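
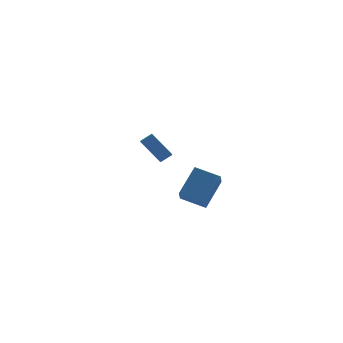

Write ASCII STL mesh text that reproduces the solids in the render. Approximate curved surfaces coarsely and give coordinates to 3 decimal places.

solid 
facet normal -0.695 0.659 0.288
outer loop
vertex -1.439 -3.823 0.228
vertex -0.09 -3.022 1.654
vertex -0.837 -2.651 -0.999
endloop
endfacet
facet normal -0.636 -0.377 -0.673
outer loop
vertex 0.31 -3.738 -1.474
vertex -1.439 -3.823 0.228
vertex -0.837 -2.651 -0.999
endloop
endfacet
facet normal -0.696 0.658 0.288
outer loop
vertex -0.837 -2.651 -0.999
vertex -0.09 -3.022 1.654
vertex 0.511 -1.85 0.427
endloop
endfacet
facet normal 0.334 0.651 -0.682
outer loop
vertex 0.511 -1.85 0.427
vertex 0.31 -3.738 -1.474
vertex -0.837 -2.651 -0.999
endloop
endfacet
facet normal -0.334 -0.651 0.682
outer loop
vertex -1.439 -3.823 0.228
vertex 1.057 -4.109 1.179
vertex -0.09 -3.022 1.654
endloop
endfacet
facet normal -0.636 -0.378 -0.673
outer loop
vertex -0.291 -4.91 -0.247
vertex -1.439 -3.823 0.228
vertex 0.31 -3.738 -1.474
endloop
endfacet
facet normal -0.334 -0.651 0.682
outer loop
vertex -0.291 -4.91 -0.247
vertex 1.057 -4.109 1.179
vertex -1.439 -3.823 0.228
endloop
endfacet
facet normal 0.636 0.378 0.673
outer loop
vertex -0.09 -3.022 1.654
vertex 1.057 -4.109 1.179
vertex 0.511 -1.85 0.427
endloop
endfacet
facet normal 0.334 0.651 -0.682
outer loop
vertex 1.659 -2.937 -0.048
vertex 0.31 -3.738 -1.474
vertex 0.511 -1.85 0.427
endloop
endfacet
facet normal 0.636 0.378 0.673
outer loop
vertex 0.511 -1.85 0.427
vertex 1.057 -4.109 1.179
vertex 1.659 -2.937 -0.048
endloop
endfacet
facet normal 0.695 -0.658 -0.288
outer loop
vertex 1.659 -2.937 -0.048
vertex -0.291 -4.91 -0.247
vertex 0.31 -3.738 -1.474
endloop
endfacet
facet normal 0.696 -0.658 -0.288
outer loop
vertex 1.057 -4.109 1.179
vertex -0.291 -4.91 -0.247
vertex 1.659 -2.937 -0.048
endloop
endfacet
facet normal -0.841 0.043 -0.540
outer loop
vertex 0.151 2.459 -0.931
vertex -0.681 3.586 0.455
vertex 0.744 3.893 -1.74
endloop
endfacet
facet normal 0.422 -0.572 -0.704
outer loop
vertex 1.501 3.854 -1.255
vertex 0.151 2.459 -0.931
vertex 0.744 3.893 -1.74
endloop
endfacet
facet normal -0.841 0.043 -0.540
outer loop
vertex 0.744 3.893 -1.74
vertex -0.681 3.586 0.455
vertex -0.088 5.019 -0.355
endloop
endfacet
facet normal 0.339 0.819 -0.463
outer loop
vertex -0.088 5.019 -0.355
vertex 1.501 3.854 -1.255
vertex 0.744 3.893 -1.74
endloop
endfacet
facet normal -0.339 -0.819 0.463
outer loop
vertex 0.151 2.459 -0.931
vertex 0.076 3.547 0.94
vertex -0.681 3.586 0.455
endloop
endfacet
facet normal 0.423 -0.572 -0.703
outer loop
vertex 0.908 2.421 -0.445
vertex 0.151 2.459 -0.931
vertex 1.501 3.854 -1.255
endloop
endfacet
facet normal -0.338 -0.819 0.463
outer loop
vertex 0.908 2.421 -0.445
vertex 0.076 3.547 0.94
vertex 0.151 2.459 -0.931
endloop
endfacet
facet normal -0.421 0.572 0.704
outer loop
vertex -0.681 3.586 0.455
vertex 0.076 3.547 0.94
vertex -0.088 5.019 -0.355
endloop
endfacet
facet normal 0.338 0.819 -0.463
outer loop
vertex 0.669 4.981 0.131
vertex 1.501 3.854 -1.255
vertex -0.088 5.019 -0.355
endloop
endfacet
facet normal -0.423 0.572 0.703
outer loop
vertex -0.088 5.019 -0.355
vertex 0.076 3.547 0.94
vertex 0.669 4.981 0.131
endloop
endfacet
facet normal 0.841 -0.043 0.540
outer loop
vertex 0.669 4.981 0.131
vertex 0.908 2.421 -0.445
vertex 1.501 3.854 -1.255
endloop
endfacet
facet normal 0.841 -0.043 0.540
outer loop
vertex 0.076 3.547 0.94
vertex 0.908 2.421 -0.445
vertex 0.669 4.981 0.131
endloop
endfacet

endsolid


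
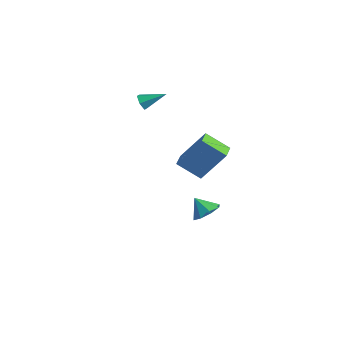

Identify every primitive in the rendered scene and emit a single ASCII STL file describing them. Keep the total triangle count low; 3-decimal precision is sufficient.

solid 
facet normal 0.570 0.252 -0.782
outer loop
vertex 1.444 2.082 -3.093
vertex 0.745 2.354 -3.515
vertex 1.314 2.718 -2.983
endloop
endfacet
facet normal 0.327 -0.096 0.940
outer loop
vertex 1.444 2.082 -3.093
vertex 1.314 2.718 -2.983
vertex 0.095 2.066 -2.625
endloop
endfacet
facet normal 0.570 0.253 -0.782
outer loop
vertex 1.314 2.718 -2.983
vertex 0.745 2.354 -3.515
vertex 0.851 3.14 -3.184
endloop
endfacet
facet normal 0.022 0.449 0.893
outer loop
vertex 1.314 2.718 -2.983
vertex 0.851 3.14 -3.184
vertex 0.095 2.066 -2.625
endloop
endfacet
facet normal 0.571 0.252 -0.781
outer loop
vertex 0.851 3.14 -3.184
vertex 0.745 2.354 -3.515
vertex 0.326 3.102 -3.58
endloop
endfacet
facet normal -0.488 0.648 0.585
outer loop
vertex 0.851 3.14 -3.184
vertex 0.326 3.102 -3.58
vertex 0.095 2.066 -2.625
endloop
endfacet
facet normal 0.572 0.252 -0.781
outer loop
vertex 0.326 3.102 -3.58
vertex 0.745 2.354 -3.515
vertex 0.047 2.626 -3.938
endloop
endfacet
facet normal -0.903 0.382 0.196
outer loop
vertex 0.326 3.102 -3.58
vertex 0.047 2.626 -3.938
vertex 0.095 2.066 -2.625
endloop
endfacet
facet normal 0.571 0.252 -0.781
outer loop
vertex 0.047 2.626 -3.938
vertex 0.745 2.354 -3.515
vertex 0.177 1.99 -4.048
endloop
endfacet
facet normal -0.980 -0.192 -0.046
outer loop
vertex 0.047 2.626 -3.938
vertex 0.177 1.99 -4.048
vertex 0.095 2.066 -2.625
endloop
endfacet
facet normal 0.571 0.253 -0.781
outer loop
vertex 0.177 1.99 -4.048
vertex 0.745 2.354 -3.515
vertex 0.639 1.567 -3.847
endloop
endfacet
facet normal -0.675 -0.737 0.000
outer loop
vertex 0.177 1.99 -4.048
vertex 0.639 1.567 -3.847
vertex 0.095 2.066 -2.625
endloop
endfacet
facet normal 0.571 0.253 -0.781
outer loop
vertex 0.639 1.567 -3.847
vertex 0.745 2.354 -3.515
vertex 1.164 1.606 -3.451
endloop
endfacet
facet normal -0.164 -0.937 0.310
outer loop
vertex 0.639 1.567 -3.847
vertex 1.164 1.606 -3.451
vertex 0.095 2.066 -2.625
endloop
endfacet
facet normal 0.570 0.253 -0.782
outer loop
vertex 1.164 1.606 -3.451
vertex 0.745 2.354 -3.515
vertex 1.444 2.082 -3.093
endloop
endfacet
facet normal 0.250 -0.672 0.697
outer loop
vertex 1.164 1.606 -3.451
vertex 1.444 2.082 -3.093
vertex 0.095 2.066 -2.625
endloop
endfacet
facet normal -0.584 -0.678 -0.445
outer loop
vertex -3.798 1.866 2.356
vertex -4.241 2.042 2.669
vertex -4.135 2.283 2.163
endloop
endfacet
facet normal 0.715 0.282 -0.639
outer loop
vertex -3.798 1.866 2.356
vertex -4.135 2.283 2.163
vertex -3.399 3.018 3.311
endloop
endfacet
facet normal -0.586 -0.677 -0.445
outer loop
vertex -4.135 2.283 2.163
vertex -4.241 2.042 2.669
vertex -4.577 2.46 2.476
endloop
endfacet
facet normal -0.031 0.851 -0.525
outer loop
vertex -4.135 2.283 2.163
vertex -4.577 2.46 2.476
vertex -3.399 3.018 3.311
endloop
endfacet
facet normal -0.585 -0.677 -0.447
outer loop
vertex -4.577 2.46 2.476
vertex -4.241 2.042 2.669
vertex -4.684 2.219 2.981
endloop
endfacet
facet normal -0.557 0.789 0.259
outer loop
vertex -4.577 2.46 2.476
vertex -4.684 2.219 2.981
vertex -3.399 3.018 3.311
endloop
endfacet
facet normal -0.585 -0.677 -0.446
outer loop
vertex -4.684 2.219 2.981
vertex -4.241 2.042 2.669
vertex -4.347 1.801 3.174
endloop
endfacet
facet normal -0.336 0.158 0.928
outer loop
vertex -4.684 2.219 2.981
vertex -4.347 1.801 3.174
vertex -3.399 3.018 3.311
endloop
endfacet
facet normal -0.584 -0.678 -0.446
outer loop
vertex -4.347 1.801 3.174
vertex -4.241 2.042 2.669
vertex -3.904 1.625 2.862
endloop
endfacet
facet normal 0.410 -0.411 0.814
outer loop
vertex -4.347 1.801 3.174
vertex -3.904 1.625 2.862
vertex -3.399 3.018 3.311
endloop
endfacet
facet normal -0.584 -0.678 -0.445
outer loop
vertex -3.904 1.625 2.862
vertex -4.241 2.042 2.669
vertex -3.798 1.866 2.356
endloop
endfacet
facet normal 0.937 -0.349 0.030
outer loop
vertex -3.904 1.625 2.862
vertex -3.798 1.866 2.356
vertex -3.399 3.018 3.311
endloop
endfacet
facet normal -0.645 -0.500 0.578
outer loop
vertex 2.939 0.153 3.735
vertex 2.307 0.927 3.699
vertex 2.006 -0.691 1.966
endloop
endfacet
facet normal 0.632 -0.774 0.036
outer loop
vertex 2.993 0.073 1.081
vertex 2.939 0.153 3.735
vertex 2.006 -0.691 1.966
endloop
endfacet
facet normal -0.644 -0.500 0.579
outer loop
vertex 2.006 -0.691 1.966
vertex 2.307 0.927 3.699
vertex 1.374 0.083 1.931
endloop
endfacet
facet normal -0.430 -0.388 -0.815
outer loop
vertex 1.374 0.083 1.931
vertex 2.993 0.073 1.081
vertex 2.006 -0.691 1.966
endloop
endfacet
facet normal 0.430 0.389 0.815
outer loop
vertex 2.939 0.153 3.735
vertex 3.294 1.691 2.814
vertex 2.307 0.927 3.699
endloop
endfacet
facet normal 0.632 -0.774 0.036
outer loop
vertex 3.926 0.917 2.849
vertex 2.939 0.153 3.735
vertex 2.993 0.073 1.081
endloop
endfacet
facet normal 0.431 0.388 0.815
outer loop
vertex 3.926 0.917 2.849
vertex 3.294 1.691 2.814
vertex 2.939 0.153 3.735
endloop
endfacet
facet normal -0.632 0.774 -0.036
outer loop
vertex 2.307 0.927 3.699
vertex 3.294 1.691 2.814
vertex 1.374 0.083 1.931
endloop
endfacet
facet normal -0.430 -0.389 -0.815
outer loop
vertex 2.361 0.847 1.045
vertex 2.993 0.073 1.081
vertex 1.374 0.083 1.931
endloop
endfacet
facet normal -0.632 0.774 -0.036
outer loop
vertex 1.374 0.083 1.931
vertex 3.294 1.691 2.814
vertex 2.361 0.847 1.045
endloop
endfacet
facet normal 0.645 0.500 -0.579
outer loop
vertex 2.361 0.847 1.045
vertex 3.926 0.917 2.849
vertex 2.993 0.073 1.081
endloop
endfacet
facet normal 0.644 0.500 -0.578
outer loop
vertex 3.294 1.691 2.814
vertex 3.926 0.917 2.849
vertex 2.361 0.847 1.045
endloop
endfacet

endsolid


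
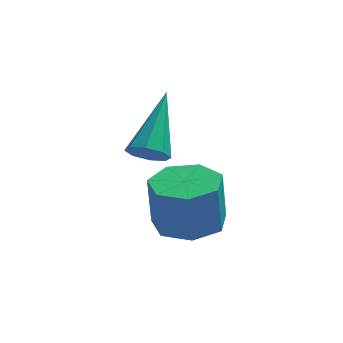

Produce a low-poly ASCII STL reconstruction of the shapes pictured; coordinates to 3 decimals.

solid 
facet normal 0.065 -0.005 -0.998
outer loop
vertex 4.007 3.426 -3.55
vertex 3.013 3.126 -3.613
vertex 3.398 4.092 -3.593
endloop
endfacet
facet normal 0.736 0.676 0.045
outer loop
vertex 4.007 3.426 -3.55
vertex 3.398 4.092 -3.593
vertex 3.9 3.435 -1.923
endloop
endfacet
facet normal 0.736 0.676 0.045
outer loop
vertex 3.9 3.435 -1.923
vertex 3.398 4.092 -3.593
vertex 3.292 4.1 -1.967
endloop
endfacet
facet normal -0.066 0.006 0.998
outer loop
vertex 3.9 3.435 -1.923
vertex 3.292 4.1 -1.967
vertex 2.907 3.134 -1.987
endloop
endfacet
facet normal 0.066 -0.006 -0.998
outer loop
vertex 3.398 4.092 -3.593
vertex 3.013 3.126 -3.613
vertex 2.5 4.029 -3.652
endloop
endfacet
facet normal -0.069 0.998 -0.009
outer loop
vertex 3.398 4.092 -3.593
vertex 2.5 4.029 -3.652
vertex 3.292 4.1 -1.967
endloop
endfacet
facet normal -0.068 0.998 -0.010
outer loop
vertex 3.292 4.1 -1.967
vertex 2.5 4.029 -3.652
vertex 2.393 4.038 -2.025
endloop
endfacet
facet normal -0.065 0.005 0.998
outer loop
vertex 3.292 4.1 -1.967
vertex 2.393 4.038 -2.025
vertex 2.907 3.134 -1.987
endloop
endfacet
facet normal 0.065 -0.006 -0.998
outer loop
vertex 2.5 4.029 -3.652
vertex 3.013 3.126 -3.613
vertex 1.988 3.287 -3.681
endloop
endfacet
facet normal -0.821 0.569 -0.057
outer loop
vertex 2.5 4.029 -3.652
vertex 1.988 3.287 -3.681
vertex 2.393 4.038 -2.025
endloop
endfacet
facet normal -0.822 0.567 -0.056
outer loop
vertex 2.393 4.038 -2.025
vertex 1.988 3.287 -3.681
vertex 1.882 3.295 -2.055
endloop
endfacet
facet normal -0.065 0.005 0.998
outer loop
vertex 2.393 4.038 -2.025
vertex 1.882 3.295 -2.055
vertex 2.907 3.134 -1.987
endloop
endfacet
facet normal 0.065 -0.005 -0.998
outer loop
vertex 1.988 3.287 -3.681
vertex 3.013 3.126 -3.613
vertex 2.248 2.423 -3.66
endloop
endfacet
facet normal -0.955 -0.289 -0.061
outer loop
vertex 1.988 3.287 -3.681
vertex 2.248 2.423 -3.66
vertex 1.882 3.295 -2.055
endloop
endfacet
facet normal -0.955 -0.289 -0.061
outer loop
vertex 1.882 3.295 -2.055
vertex 2.248 2.423 -3.66
vertex 2.142 2.431 -2.033
endloop
endfacet
facet normal -0.065 0.006 0.998
outer loop
vertex 1.882 3.295 -2.055
vertex 2.142 2.431 -2.033
vertex 2.907 3.134 -1.987
endloop
endfacet
facet normal 0.066 -0.005 -0.998
outer loop
vertex 2.248 2.423 -3.66
vertex 3.013 3.126 -3.613
vertex 3.084 2.088 -3.603
endloop
endfacet
facet normal -0.371 -0.929 -0.020
outer loop
vertex 2.248 2.423 -3.66
vertex 3.084 2.088 -3.603
vertex 2.142 2.431 -2.033
endloop
endfacet
facet normal -0.370 -0.929 -0.019
outer loop
vertex 2.142 2.431 -2.033
vertex 3.084 2.088 -3.603
vertex 2.978 2.097 -1.977
endloop
endfacet
facet normal -0.065 0.005 0.998
outer loop
vertex 2.142 2.431 -2.033
vertex 2.978 2.097 -1.977
vertex 2.907 3.134 -1.987
endloop
endfacet
facet normal 0.065 -0.005 -0.998
outer loop
vertex 3.084 2.088 -3.603
vertex 3.013 3.126 -3.613
vertex 3.867 2.535 -3.554
endloop
endfacet
facet normal 0.494 -0.869 0.037
outer loop
vertex 3.084 2.088 -3.603
vertex 3.867 2.535 -3.554
vertex 2.978 2.097 -1.977
endloop
endfacet
facet normal 0.494 -0.869 0.037
outer loop
vertex 2.978 2.097 -1.977
vertex 3.867 2.535 -3.554
vertex 3.761 2.544 -1.928
endloop
endfacet
facet normal -0.065 0.005 0.998
outer loop
vertex 2.978 2.097 -1.977
vertex 3.761 2.544 -1.928
vertex 2.907 3.134 -1.987
endloop
endfacet
facet normal 0.065 -0.006 -0.998
outer loop
vertex 3.867 2.535 -3.554
vertex 3.013 3.126 -3.613
vertex 4.007 3.426 -3.55
endloop
endfacet
facet normal 0.986 -0.155 0.065
outer loop
vertex 3.867 2.535 -3.554
vertex 4.007 3.426 -3.55
vertex 3.761 2.544 -1.928
endloop
endfacet
facet normal 0.986 -0.154 0.066
outer loop
vertex 3.761 2.544 -1.928
vertex 4.007 3.426 -3.55
vertex 3.9 3.435 -1.923
endloop
endfacet
facet normal -0.066 0.005 0.998
outer loop
vertex 3.761 2.544 -1.928
vertex 3.9 3.435 -1.923
vertex 2.907 3.134 -1.987
endloop
endfacet
facet normal -0.220 -0.760 -0.612
outer loop
vertex 2.53 2.507 -0.623
vertex 1.918 2.645 -0.574
vertex 2.384 2.82 -0.959
endloop
endfacet
facet normal 0.953 0.225 -0.204
outer loop
vertex 2.53 2.507 -0.623
vertex 2.384 2.82 -0.959
vertex 2.402 4.315 0.774
endloop
endfacet
facet normal -0.221 -0.759 -0.613
outer loop
vertex 2.384 2.82 -0.959
vertex 1.918 2.645 -0.574
vertex 1.965 3.031 -1.069
endloop
endfacet
facet normal 0.483 0.660 -0.575
outer loop
vertex 2.384 2.82 -0.959
vertex 1.965 3.031 -1.069
vertex 2.402 4.315 0.774
endloop
endfacet
facet normal -0.220 -0.759 -0.613
outer loop
vertex 1.965 3.031 -1.069
vertex 1.918 2.645 -0.574
vertex 1.518 3.016 -0.89
endloop
endfacet
facet normal -0.235 0.823 -0.518
outer loop
vertex 1.965 3.031 -1.069
vertex 1.518 3.016 -0.89
vertex 2.402 4.315 0.774
endloop
endfacet
facet normal -0.220 -0.759 -0.613
outer loop
vertex 1.518 3.016 -0.89
vertex 1.918 2.645 -0.574
vertex 1.305 2.783 -0.525
endloop
endfacet
facet normal -0.785 0.616 -0.064
outer loop
vertex 1.518 3.016 -0.89
vertex 1.305 2.783 -0.525
vertex 2.402 4.315 0.774
endloop
endfacet
facet normal -0.220 -0.760 -0.612
outer loop
vertex 1.305 2.783 -0.525
vertex 1.918 2.645 -0.574
vertex 1.451 2.47 -0.189
endloop
endfacet
facet normal -0.840 0.163 0.517
outer loop
vertex 1.305 2.783 -0.525
vertex 1.451 2.47 -0.189
vertex 2.402 4.315 0.774
endloop
endfacet
facet normal -0.220 -0.759 -0.612
outer loop
vertex 1.451 2.47 -0.189
vertex 1.918 2.645 -0.574
vertex 1.87 2.259 -0.078
endloop
endfacet
facet normal -0.372 -0.272 0.888
outer loop
vertex 1.451 2.47 -0.189
vertex 1.87 2.259 -0.078
vertex 2.402 4.315 0.774
endloop
endfacet
facet normal -0.221 -0.759 -0.612
outer loop
vertex 1.87 2.259 -0.078
vertex 1.918 2.645 -0.574
vertex 2.317 2.274 -0.258
endloop
endfacet
facet normal 0.349 -0.434 0.830
outer loop
vertex 1.87 2.259 -0.078
vertex 2.317 2.274 -0.258
vertex 2.402 4.315 0.774
endloop
endfacet
facet normal -0.220 -0.759 -0.613
outer loop
vertex 2.317 2.274 -0.258
vertex 1.918 2.645 -0.574
vertex 2.53 2.507 -0.623
endloop
endfacet
facet normal 0.897 -0.228 0.378
outer loop
vertex 2.317 2.274 -0.258
vertex 2.53 2.507 -0.623
vertex 2.402 4.315 0.774
endloop
endfacet

endsolid


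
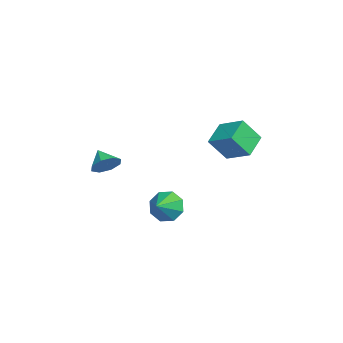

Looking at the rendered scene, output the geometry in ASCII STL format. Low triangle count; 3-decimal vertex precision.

solid 
facet normal 0.719 0.316 -0.619
outer loop
vertex -0.982 -2.32 0.751
vertex -1.426 -2.662 0.06
vertex -1.416 -1.874 0.474
endloop
endfacet
facet normal -0.161 0.403 0.901
outer loop
vertex -0.982 -2.32 0.751
vertex -1.416 -1.874 0.474
vertex -2.334 -3.058 0.84
endloop
endfacet
facet normal 0.721 0.315 -0.617
outer loop
vertex -1.416 -1.874 0.474
vertex -1.426 -2.662 0.06
vertex -1.855 -1.889 -0.046
endloop
endfacet
facet normal -0.606 0.623 0.494
outer loop
vertex -1.416 -1.874 0.474
vertex -1.855 -1.889 -0.046
vertex -2.334 -3.058 0.84
endloop
endfacet
facet normal 0.720 0.315 -0.619
outer loop
vertex -1.855 -1.889 -0.046
vertex -1.426 -2.662 0.06
vertex -2.044 -2.358 -0.504
endloop
endfacet
facet normal -0.926 0.377 -0.004
outer loop
vertex -1.855 -1.889 -0.046
vertex -2.044 -2.358 -0.504
vertex -2.334 -3.058 0.84
endloop
endfacet
facet normal 0.720 0.314 -0.619
outer loop
vertex -2.044 -2.358 -0.504
vertex -1.426 -2.662 0.06
vertex -1.871 -3.004 -0.631
endloop
endfacet
facet normal -0.934 -0.191 -0.301
outer loop
vertex -2.044 -2.358 -0.504
vertex -1.871 -3.004 -0.631
vertex -2.334 -3.058 0.84
endloop
endfacet
facet normal 0.720 0.314 -0.619
outer loop
vertex -1.871 -3.004 -0.631
vertex -1.426 -2.662 0.06
vertex -1.437 -3.45 -0.353
endloop
endfacet
facet normal -0.625 -0.748 -0.224
outer loop
vertex -1.871 -3.004 -0.631
vertex -1.437 -3.45 -0.353
vertex -2.334 -3.058 0.84
endloop
endfacet
facet normal 0.720 0.314 -0.619
outer loop
vertex -1.437 -3.45 -0.353
vertex -1.426 -2.662 0.06
vertex -0.997 -3.434 0.167
endloop
endfacet
facet normal -0.180 -0.967 0.182
outer loop
vertex -1.437 -3.45 -0.353
vertex -0.997 -3.434 0.167
vertex -2.334 -3.058 0.84
endloop
endfacet
facet normal 0.720 0.315 -0.618
outer loop
vertex -0.997 -3.434 0.167
vertex -1.426 -2.662 0.06
vertex -0.809 -2.966 0.624
endloop
endfacet
facet normal 0.140 -0.720 0.680
outer loop
vertex -0.997 -3.434 0.167
vertex -0.809 -2.966 0.624
vertex -2.334 -3.058 0.84
endloop
endfacet
facet normal 0.720 0.314 -0.618
outer loop
vertex -0.809 -2.966 0.624
vertex -1.426 -2.662 0.06
vertex -0.982 -2.32 0.751
endloop
endfacet
facet normal 0.148 -0.153 0.977
outer loop
vertex -0.809 -2.966 0.624
vertex -0.982 -2.32 0.751
vertex -2.334 -3.058 0.84
endloop
endfacet
facet normal -0.740 0.455 0.494
outer loop
vertex -0.423 3.243 3.201
vertex 0.649 4.326 3.809
vertex -0.689 4.253 1.872
endloop
endfacet
facet normal -0.654 -0.660 -0.371
outer loop
vertex 0.511 3.514 1.071
vertex -0.423 3.243 3.201
vertex -0.689 4.253 1.872
endloop
endfacet
facet normal -0.740 0.456 0.494
outer loop
vertex -0.689 4.253 1.872
vertex 0.649 4.326 3.809
vertex 0.383 5.335 2.479
endloop
endfacet
facet normal -0.157 0.597 -0.787
outer loop
vertex 0.383 5.335 2.479
vertex 0.511 3.514 1.071
vertex -0.689 4.253 1.872
endloop
endfacet
facet normal 0.157 -0.597 0.787
outer loop
vertex -0.423 3.243 3.201
vertex 1.849 3.587 3.008
vertex 0.649 4.326 3.809
endloop
endfacet
facet normal -0.653 -0.660 -0.370
outer loop
vertex 0.777 2.505 2.401
vertex -0.423 3.243 3.201
vertex 0.511 3.514 1.071
endloop
endfacet
facet normal 0.157 -0.597 0.787
outer loop
vertex 0.777 2.505 2.401
vertex 1.849 3.587 3.008
vertex -0.423 3.243 3.201
endloop
endfacet
facet normal 0.654 0.660 0.370
outer loop
vertex 0.649 4.326 3.809
vertex 1.849 3.587 3.008
vertex 0.383 5.335 2.479
endloop
endfacet
facet normal -0.157 0.597 -0.787
outer loop
vertex 1.583 4.597 1.679
vertex 0.511 3.514 1.071
vertex 0.383 5.335 2.479
endloop
endfacet
facet normal 0.653 0.660 0.371
outer loop
vertex 0.383 5.335 2.479
vertex 1.849 3.587 3.008
vertex 1.583 4.597 1.679
endloop
endfacet
facet normal 0.741 -0.456 -0.494
outer loop
vertex 1.583 4.597 1.679
vertex 0.777 2.505 2.401
vertex 0.511 3.514 1.071
endloop
endfacet
facet normal 0.740 -0.456 -0.495
outer loop
vertex 1.849 3.587 3.008
vertex 0.777 2.505 2.401
vertex 1.583 4.597 1.679
endloop
endfacet
facet normal -0.766 0.537 -0.354
outer loop
vertex 1.099 0.712 -3.096
vertex 0.491 0.371 -2.298
vertex 1.139 1.197 -2.446
endloop
endfacet
facet normal 0.987 0.095 -0.132
outer loop
vertex 1.099 0.712 -3.096
vertex 1.139 1.197 -2.446
vertex 1.349 -0.231 -1.902
endloop
endfacet
facet normal -0.766 0.537 -0.354
outer loop
vertex 1.139 1.197 -2.446
vertex 0.491 0.371 -2.298
vertex 0.799 1.197 -1.71
endloop
endfacet
facet normal 0.871 0.281 0.402
outer loop
vertex 1.139 1.197 -2.446
vertex 0.799 1.197 -1.71
vertex 1.349 -0.231 -1.902
endloop
endfacet
facet normal -0.766 0.537 -0.353
outer loop
vertex 0.799 1.197 -1.71
vertex 0.491 0.371 -2.298
vertex 0.279 0.714 -1.317
endloop
endfacet
facet normal 0.542 0.096 0.835
outer loop
vertex 0.799 1.197 -1.71
vertex 0.279 0.714 -1.317
vertex 1.349 -0.231 -1.902
endloop
endfacet
facet normal -0.766 0.537 -0.353
outer loop
vertex 0.279 0.714 -1.317
vertex 0.491 0.371 -2.298
vertex -0.117 0.029 -1.499
endloop
endfacet
facet normal 0.189 -0.353 0.916
outer loop
vertex 0.279 0.714 -1.317
vertex -0.117 0.029 -1.499
vertex 1.349 -0.231 -1.902
endloop
endfacet
facet normal -0.766 0.537 -0.353
outer loop
vertex -0.117 0.029 -1.499
vertex 0.491 0.371 -2.298
vertex -0.157 -0.455 -2.149
endloop
endfacet
facet normal 0.022 -0.803 0.596
outer loop
vertex -0.117 0.029 -1.499
vertex -0.157 -0.455 -2.149
vertex 1.349 -0.231 -1.902
endloop
endfacet
facet normal -0.766 0.537 -0.353
outer loop
vertex -0.157 -0.455 -2.149
vertex 0.491 0.371 -2.298
vertex 0.183 -0.455 -2.886
endloop
endfacet
facet normal 0.137 -0.989 0.063
outer loop
vertex -0.157 -0.455 -2.149
vertex 0.183 -0.455 -2.886
vertex 1.349 -0.231 -1.902
endloop
endfacet
facet normal -0.766 0.537 -0.354
outer loop
vertex 0.183 -0.455 -2.886
vertex 0.491 0.371 -2.298
vertex 0.703 0.028 -3.278
endloop
endfacet
facet normal 0.467 -0.803 -0.370
outer loop
vertex 0.183 -0.455 -2.886
vertex 0.703 0.028 -3.278
vertex 1.349 -0.231 -1.902
endloop
endfacet
facet normal -0.766 0.537 -0.354
outer loop
vertex 0.703 0.028 -3.278
vertex 0.491 0.371 -2.298
vertex 1.099 0.712 -3.096
endloop
endfacet
facet normal 0.819 -0.354 -0.451
outer loop
vertex 0.703 0.028 -3.278
vertex 1.099 0.712 -3.096
vertex 1.349 -0.231 -1.902
endloop
endfacet

endsolid


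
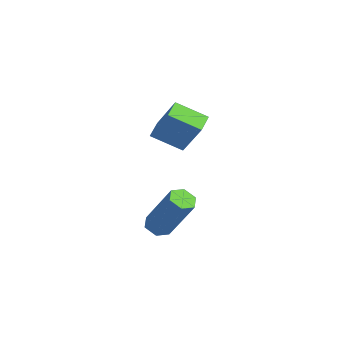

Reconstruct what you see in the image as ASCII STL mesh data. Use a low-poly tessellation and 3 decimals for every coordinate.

solid 
facet normal -0.420 -0.291 -0.860
outer loop
vertex 1.561 -2.158 0.349
vertex 1.209 -2.448 0.619
vertex 1.101 -1.943 0.501
endloop
endfacet
facet normal 0.265 0.866 -0.423
outer loop
vertex 1.561 -2.158 0.349
vertex 1.101 -1.943 0.501
vertex 2.422 -1.561 2.111
endloop
endfacet
facet normal 0.265 0.866 -0.423
outer loop
vertex 2.422 -1.561 2.111
vertex 1.101 -1.943 0.501
vertex 1.962 -1.346 2.263
endloop
endfacet
facet normal 0.420 0.291 0.860
outer loop
vertex 2.422 -1.561 2.111
vertex 1.962 -1.346 2.263
vertex 2.071 -1.852 2.381
endloop
endfacet
facet normal -0.420 -0.291 -0.860
outer loop
vertex 1.101 -1.943 0.501
vertex 1.209 -2.448 0.619
vertex 0.749 -2.233 0.771
endloop
endfacet
facet normal -0.619 0.785 0.036
outer loop
vertex 1.101 -1.943 0.501
vertex 0.749 -2.233 0.771
vertex 1.962 -1.346 2.263
endloop
endfacet
facet normal -0.620 0.784 0.038
outer loop
vertex 1.962 -1.346 2.263
vertex 0.749 -2.233 0.771
vertex 1.611 -1.637 2.533
endloop
endfacet
facet normal 0.420 0.291 0.860
outer loop
vertex 1.962 -1.346 2.263
vertex 1.611 -1.637 2.533
vertex 2.071 -1.852 2.381
endloop
endfacet
facet normal -0.420 -0.291 -0.860
outer loop
vertex 0.749 -2.233 0.771
vertex 1.209 -2.448 0.619
vertex 0.858 -2.739 0.889
endloop
endfacet
facet normal -0.884 -0.083 0.460
outer loop
vertex 0.749 -2.233 0.771
vertex 0.858 -2.739 0.889
vertex 1.611 -1.637 2.533
endloop
endfacet
facet normal -0.884 -0.082 0.460
outer loop
vertex 1.611 -1.637 2.533
vertex 0.858 -2.739 0.889
vertex 1.719 -2.142 2.651
endloop
endfacet
facet normal 0.420 0.291 0.860
outer loop
vertex 1.611 -1.637 2.533
vertex 1.719 -2.142 2.651
vertex 2.071 -1.852 2.381
endloop
endfacet
facet normal -0.420 -0.291 -0.860
outer loop
vertex 0.858 -2.739 0.889
vertex 1.209 -2.448 0.619
vertex 1.318 -2.954 0.737
endloop
endfacet
facet normal -0.265 -0.866 0.423
outer loop
vertex 0.858 -2.739 0.889
vertex 1.318 -2.954 0.737
vertex 1.719 -2.142 2.651
endloop
endfacet
facet normal -0.265 -0.866 0.423
outer loop
vertex 1.719 -2.142 2.651
vertex 1.318 -2.954 0.737
vertex 2.179 -2.357 2.499
endloop
endfacet
facet normal 0.420 0.291 0.860
outer loop
vertex 1.719 -2.142 2.651
vertex 2.179 -2.357 2.499
vertex 2.071 -1.852 2.381
endloop
endfacet
facet normal -0.420 -0.291 -0.860
outer loop
vertex 1.318 -2.954 0.737
vertex 1.209 -2.448 0.619
vertex 1.669 -2.663 0.467
endloop
endfacet
facet normal 0.620 -0.783 -0.038
outer loop
vertex 1.318 -2.954 0.737
vertex 1.669 -2.663 0.467
vertex 2.179 -2.357 2.499
endloop
endfacet
facet normal 0.618 -0.785 -0.037
outer loop
vertex 2.179 -2.357 2.499
vertex 1.669 -2.663 0.467
vertex 2.531 -2.067 2.229
endloop
endfacet
facet normal 0.420 0.291 0.860
outer loop
vertex 2.179 -2.357 2.499
vertex 2.531 -2.067 2.229
vertex 2.071 -1.852 2.381
endloop
endfacet
facet normal -0.420 -0.291 -0.860
outer loop
vertex 1.669 -2.663 0.467
vertex 1.209 -2.448 0.619
vertex 1.561 -2.158 0.349
endloop
endfacet
facet normal 0.884 0.082 -0.460
outer loop
vertex 1.669 -2.663 0.467
vertex 1.561 -2.158 0.349
vertex 2.531 -2.067 2.229
endloop
endfacet
facet normal 0.884 0.083 -0.460
outer loop
vertex 2.531 -2.067 2.229
vertex 1.561 -2.158 0.349
vertex 2.422 -1.561 2.111
endloop
endfacet
facet normal 0.420 0.291 0.860
outer loop
vertex 2.531 -2.067 2.229
vertex 2.422 -1.561 2.111
vertex 2.071 -1.852 2.381
endloop
endfacet
facet normal -0.498 -0.214 -0.840
outer loop
vertex -2.699 -1.357 2.697
vertex -3.308 -0.86 2.931
vertex -2.089 -0.316 2.07
endloop
endfacet
facet normal 0.742 -0.607 -0.286
outer loop
vertex -1.212 0.06 3.549
vertex -2.699 -1.357 2.697
vertex -2.089 -0.316 2.07
endloop
endfacet
facet normal -0.498 -0.213 -0.840
outer loop
vertex -2.089 -0.316 2.07
vertex -3.308 -0.86 2.931
vertex -2.697 0.182 2.304
endloop
endfacet
facet normal 0.449 0.765 -0.461
outer loop
vertex -2.697 0.182 2.304
vertex -1.212 0.06 3.549
vertex -2.089 -0.316 2.07
endloop
endfacet
facet normal -0.448 -0.766 0.461
outer loop
vertex -2.699 -1.357 2.697
vertex -2.431 -0.484 4.41
vertex -3.308 -0.86 2.931
endloop
endfacet
facet normal 0.742 -0.607 -0.286
outer loop
vertex -1.823 -0.982 4.176
vertex -2.699 -1.357 2.697
vertex -1.212 0.06 3.549
endloop
endfacet
facet normal -0.450 -0.765 0.460
outer loop
vertex -1.823 -0.982 4.176
vertex -2.431 -0.484 4.41
vertex -2.699 -1.357 2.697
endloop
endfacet
facet normal -0.742 0.607 0.286
outer loop
vertex -3.308 -0.86 2.931
vertex -2.431 -0.484 4.41
vertex -2.697 0.182 2.304
endloop
endfacet
facet normal 0.449 0.766 -0.460
outer loop
vertex -1.821 0.557 3.783
vertex -1.212 0.06 3.549
vertex -2.697 0.182 2.304
endloop
endfacet
facet normal -0.742 0.607 0.286
outer loop
vertex -2.697 0.182 2.304
vertex -2.431 -0.484 4.41
vertex -1.821 0.557 3.783
endloop
endfacet
facet normal 0.498 0.214 0.841
outer loop
vertex -1.821 0.557 3.783
vertex -1.823 -0.982 4.176
vertex -1.212 0.06 3.549
endloop
endfacet
facet normal 0.499 0.214 0.840
outer loop
vertex -2.431 -0.484 4.41
vertex -1.823 -0.982 4.176
vertex -1.821 0.557 3.783
endloop
endfacet

endsolid


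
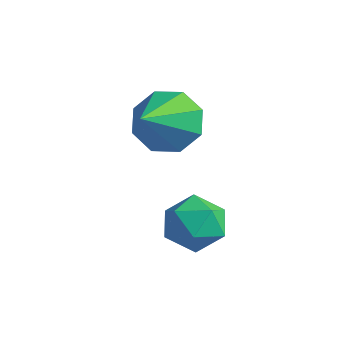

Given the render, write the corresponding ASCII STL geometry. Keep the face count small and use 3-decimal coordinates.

solid 
facet normal -0.333 0.763 -0.553
outer loop
vertex -1.958 3.899 1.657
vertex -2.705 4.107 2.394
vertex -1.697 4.426 2.227
endloop
endfacet
facet normal 0.943 -0.287 -0.167
outer loop
vertex -1.958 3.899 1.657
vertex -1.697 4.426 2.227
vertex -2.035 2.573 3.506
endloop
endfacet
facet normal -0.333 0.763 -0.553
outer loop
vertex -1.697 4.426 2.227
vertex -2.705 4.107 2.394
vertex -2.027 4.766 2.895
endloop
endfacet
facet normal 0.912 0.107 0.396
outer loop
vertex -1.697 4.426 2.227
vertex -2.027 4.766 2.895
vertex -2.035 2.573 3.506
endloop
endfacet
facet normal -0.332 0.763 -0.554
outer loop
vertex -2.027 4.766 2.895
vertex -2.705 4.107 2.394
vertex -2.754 4.721 3.269
endloop
endfacet
facet normal 0.432 0.241 0.869
outer loop
vertex -2.027 4.766 2.895
vertex -2.754 4.721 3.269
vertex -2.035 2.573 3.506
endloop
endfacet
facet normal -0.333 0.763 -0.554
outer loop
vertex -2.754 4.721 3.269
vertex -2.705 4.107 2.394
vertex -3.452 4.316 3.131
endloop
endfacet
facet normal -0.214 0.036 0.976
outer loop
vertex -2.754 4.721 3.269
vertex -3.452 4.316 3.131
vertex -2.035 2.573 3.506
endloop
endfacet
facet normal -0.333 0.763 -0.554
outer loop
vertex -3.452 4.316 3.131
vertex -2.705 4.107 2.394
vertex -3.713 3.788 2.561
endloop
endfacet
facet normal -0.649 -0.387 0.655
outer loop
vertex -3.452 4.316 3.131
vertex -3.713 3.788 2.561
vertex -2.035 2.573 3.506
endloop
endfacet
facet normal -0.333 0.763 -0.553
outer loop
vertex -3.713 3.788 2.561
vertex -2.705 4.107 2.394
vertex -3.383 3.448 1.893
endloop
endfacet
facet normal -0.618 -0.781 0.092
outer loop
vertex -3.713 3.788 2.561
vertex -3.383 3.448 1.893
vertex -2.035 2.573 3.506
endloop
endfacet
facet normal -0.334 0.764 -0.553
outer loop
vertex -3.383 3.448 1.893
vertex -2.705 4.107 2.394
vertex -2.656 3.494 1.518
endloop
endfacet
facet normal -0.138 -0.914 -0.380
outer loop
vertex -3.383 3.448 1.893
vertex -2.656 3.494 1.518
vertex -2.035 2.573 3.506
endloop
endfacet
facet normal -0.333 0.764 -0.553
outer loop
vertex -2.656 3.494 1.518
vertex -2.705 4.107 2.394
vertex -1.958 3.899 1.657
endloop
endfacet
facet normal 0.509 -0.709 -0.488
outer loop
vertex -2.656 3.494 1.518
vertex -1.958 3.899 1.657
vertex -2.035 2.573 3.506
endloop
endfacet
facet normal -0.015 -0.061 0.998
outer loop
vertex -0.59 3.139 1.059
vertex -0.324 2.221 1.007
vertex 0.339 2.909 1.059
endloop
endfacet
facet normal 0.149 0.601 0.786
outer loop
vertex -0.59 3.139 1.059
vertex 0.339 2.909 1.059
vertex 0.032 3.656 0.546
endloop
endfacet
facet normal -0.387 0.841 0.378
outer loop
vertex -0.59 3.139 1.059
vertex 0.032 3.656 0.546
vertex -0.822 3.429 0.177
endloop
endfacet
facet normal -0.882 0.327 0.340
outer loop
vertex -0.59 3.139 1.059
vertex -0.822 3.429 0.177
vertex -1.041 2.543 0.462
endloop
endfacet
facet normal -0.652 -0.230 0.722
outer loop
vertex -0.59 3.139 1.059
vertex -1.041 2.543 0.462
vertex -0.324 2.221 1.007
endloop
endfacet
facet normal 0.734 0.563 0.380
outer loop
vertex 0.032 3.656 0.546
vertex 0.339 2.909 1.059
vertex 0.681 3.057 0.178
endloop
endfacet
facet normal 0.469 -0.506 0.724
outer loop
vertex 0.339 2.909 1.059
vertex -0.324 2.221 1.007
vertex 0.462 2.171 0.463
endloop
endfacet
facet normal -0.561 -0.779 0.278
outer loop
vertex -0.324 2.221 1.007
vertex -1.041 2.543 0.462
vertex -0.392 1.944 0.094
endloop
endfacet
facet normal -0.932 0.121 -0.342
outer loop
vertex -1.041 2.543 0.462
vertex -0.822 3.429 0.177
vertex -0.699 2.691 -0.419
endloop
endfacet
facet normal -0.132 0.951 -0.279
outer loop
vertex -0.822 3.429 0.177
vertex 0.032 3.656 0.546
vertex -0.036 3.379 -0.367
endloop
endfacet
facet normal 0.882 -0.327 -0.340
outer loop
vertex 0.23 2.461 -0.419
vertex 0.681 3.057 0.178
vertex 0.462 2.171 0.463
endloop
endfacet
facet normal 0.387 -0.841 -0.378
outer loop
vertex 0.23 2.461 -0.419
vertex 0.462 2.171 0.463
vertex -0.392 1.944 0.094
endloop
endfacet
facet normal -0.149 -0.601 -0.786
outer loop
vertex 0.23 2.461 -0.419
vertex -0.392 1.944 0.094
vertex -0.699 2.691 -0.419
endloop
endfacet
facet normal 0.015 0.061 -0.998
outer loop
vertex 0.23 2.461 -0.419
vertex -0.699 2.691 -0.419
vertex -0.036 3.379 -0.367
endloop
endfacet
facet normal 0.652 0.230 -0.722
outer loop
vertex 0.23 2.461 -0.419
vertex -0.036 3.379 -0.367
vertex 0.681 3.057 0.178
endloop
endfacet
facet normal 0.932 -0.121 0.342
outer loop
vertex 0.462 2.171 0.463
vertex 0.681 3.057 0.178
vertex 0.339 2.909 1.059
endloop
endfacet
facet normal 0.132 -0.951 0.279
outer loop
vertex -0.392 1.944 0.094
vertex 0.462 2.171 0.463
vertex -0.324 2.221 1.007
endloop
endfacet
facet normal -0.734 -0.563 -0.380
outer loop
vertex -0.699 2.691 -0.419
vertex -0.392 1.944 0.094
vertex -1.041 2.543 0.462
endloop
endfacet
facet normal -0.469 0.506 -0.724
outer loop
vertex -0.036 3.379 -0.367
vertex -0.699 2.691 -0.419
vertex -0.822 3.429 0.177
endloop
endfacet
facet normal 0.561 0.779 -0.278
outer loop
vertex 0.681 3.057 0.178
vertex -0.036 3.379 -0.367
vertex 0.032 3.656 0.546
endloop
endfacet

endsolid


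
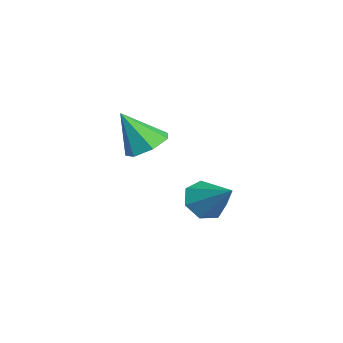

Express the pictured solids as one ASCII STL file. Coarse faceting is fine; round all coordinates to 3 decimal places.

solid 
facet normal -0.691 -0.454 -0.562
outer loop
vertex -1.12 2.212 -1.917
vertex -1.474 1.737 -1.098
vertex -1.753 2.631 -1.477
endloop
endfacet
facet normal 0.329 0.874 -0.358
outer loop
vertex -1.12 2.212 -1.917
vertex -1.753 2.631 -1.477
vertex -0.126 2.623 -0.002
endloop
endfacet
facet normal -0.691 -0.454 -0.563
outer loop
vertex -1.753 2.631 -1.477
vertex -1.474 1.737 -1.098
vertex -2.175 2.376 -0.753
endloop
endfacet
facet normal -0.196 0.955 0.222
outer loop
vertex -1.753 2.631 -1.477
vertex -2.175 2.376 -0.753
vertex -0.126 2.623 -0.002
endloop
endfacet
facet normal -0.691 -0.455 -0.562
outer loop
vertex -2.175 2.376 -0.753
vertex -1.474 1.737 -1.098
vertex -2.069 1.641 -0.289
endloop
endfacet
facet normal -0.354 0.462 0.813
outer loop
vertex -2.175 2.376 -0.753
vertex -2.069 1.641 -0.289
vertex -0.126 2.623 -0.002
endloop
endfacet
facet normal -0.691 -0.454 -0.562
outer loop
vertex -2.069 1.641 -0.289
vertex -1.474 1.737 -1.098
vertex -1.515 0.977 -0.434
endloop
endfacet
facet normal -0.026 -0.234 0.972
outer loop
vertex -2.069 1.641 -0.289
vertex -1.515 0.977 -0.434
vertex -0.126 2.623 -0.002
endloop
endfacet
facet normal -0.690 -0.455 -0.563
outer loop
vertex -1.515 0.977 -0.434
vertex -1.474 1.737 -1.098
vertex -0.929 0.887 -1.08
endloop
endfacet
facet normal 0.543 -0.610 0.577
outer loop
vertex -1.515 0.977 -0.434
vertex -0.929 0.887 -1.08
vertex -0.126 2.623 -0.002
endloop
endfacet
facet normal -0.691 -0.455 -0.562
outer loop
vertex -0.929 0.887 -1.08
vertex -1.474 1.737 -1.098
vertex -0.754 1.436 -1.74
endloop
endfacet
facet normal 0.922 -0.381 -0.073
outer loop
vertex -0.929 0.887 -1.08
vertex -0.754 1.436 -1.74
vertex -0.126 2.623 -0.002
endloop
endfacet
facet normal -0.691 -0.454 -0.562
outer loop
vertex -0.754 1.436 -1.74
vertex -1.474 1.737 -1.098
vertex -1.12 2.212 -1.917
endloop
endfacet
facet normal 0.827 0.278 -0.489
outer loop
vertex -0.754 1.436 -1.74
vertex -1.12 2.212 -1.917
vertex -0.126 2.623 -0.002
endloop
endfacet
facet normal 0.103 0.523 -0.846
outer loop
vertex 1.515 -0.569 3.038
vertex 0.559 -0.681 2.852
vertex 1.005 0.036 3.35
endloop
endfacet
facet normal 0.677 0.206 0.706
outer loop
vertex 1.515 -0.569 3.038
vertex 1.005 0.036 3.35
vertex 0.361 -1.679 4.468
endloop
endfacet
facet normal 0.105 0.522 -0.846
outer loop
vertex 1.005 0.036 3.35
vertex 0.559 -0.681 2.852
vertex 0.16 0.102 3.286
endloop
endfacet
facet normal -0.020 0.551 0.834
outer loop
vertex 1.005 0.036 3.35
vertex 0.16 0.102 3.286
vertex 0.361 -1.679 4.468
endloop
endfacet
facet normal 0.104 0.522 -0.847
outer loop
vertex 0.16 0.102 3.286
vertex 0.559 -0.681 2.852
vertex -0.385 -0.422 2.896
endloop
endfacet
facet normal -0.734 0.316 0.601
outer loop
vertex 0.16 0.102 3.286
vertex -0.385 -0.422 2.896
vertex 0.361 -1.679 4.468
endloop
endfacet
facet normal 0.104 0.523 -0.846
outer loop
vertex -0.385 -0.422 2.896
vertex 0.559 -0.681 2.852
vertex -0.219 -1.14 2.473
endloop
endfacet
facet normal -0.929 -0.322 0.183
outer loop
vertex -0.385 -0.422 2.896
vertex -0.219 -1.14 2.473
vertex 0.361 -1.679 4.468
endloop
endfacet
facet normal 0.104 0.523 -0.846
outer loop
vertex -0.219 -1.14 2.473
vertex 0.559 -0.681 2.852
vertex 0.533 -1.513 2.335
endloop
endfacet
facet normal -0.457 -0.883 -0.106
outer loop
vertex -0.219 -1.14 2.473
vertex 0.533 -1.513 2.335
vertex 0.361 -1.679 4.468
endloop
endfacet
facet normal 0.103 0.523 -0.846
outer loop
vertex 0.533 -1.513 2.335
vertex 0.559 -0.681 2.852
vertex 1.305 -1.259 2.586
endloop
endfacet
facet normal 0.326 -0.944 -0.047
outer loop
vertex 0.533 -1.513 2.335
vertex 1.305 -1.259 2.586
vertex 0.361 -1.679 4.468
endloop
endfacet
facet normal 0.103 0.523 -0.846
outer loop
vertex 1.305 -1.259 2.586
vertex 0.559 -0.681 2.852
vertex 1.515 -0.569 3.038
endloop
endfacet
facet normal 0.831 -0.459 0.314
outer loop
vertex 1.305 -1.259 2.586
vertex 1.515 -0.569 3.038
vertex 0.361 -1.679 4.468
endloop
endfacet

endsolid


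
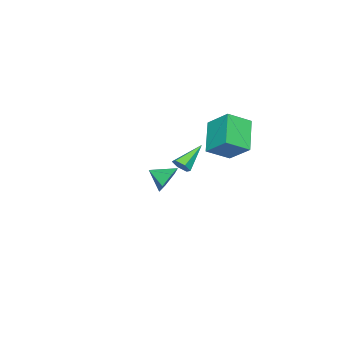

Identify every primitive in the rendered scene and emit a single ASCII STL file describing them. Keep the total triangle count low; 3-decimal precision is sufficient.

solid 
facet normal -0.174 0.880 -0.442
outer loop
vertex -2.713 -2.718 -3.987
vertex -3.226 -2.464 -3.28
vertex -2.333 -2.288 -3.281
endloop
endfacet
facet normal 0.843 -0.520 -0.137
outer loop
vertex -2.713 -2.718 -3.987
vertex -2.333 -2.288 -3.281
vertex -3.014 -3.536 -2.74
endloop
endfacet
facet normal -0.174 0.879 -0.443
outer loop
vertex -2.333 -2.288 -3.281
vertex -3.226 -2.464 -3.28
vertex -2.846 -2.033 -2.574
endloop
endfacet
facet normal 0.772 -0.154 0.616
outer loop
vertex -2.333 -2.288 -3.281
vertex -2.846 -2.033 -2.574
vertex -3.014 -3.536 -2.74
endloop
endfacet
facet normal -0.174 0.879 -0.443
outer loop
vertex -2.846 -2.033 -2.574
vertex -3.226 -2.464 -3.28
vertex -3.739 -2.209 -2.573
endloop
endfacet
facet normal 0.023 -0.112 0.993
outer loop
vertex -2.846 -2.033 -2.574
vertex -3.739 -2.209 -2.573
vertex -3.014 -3.536 -2.74
endloop
endfacet
facet normal -0.173 0.880 -0.443
outer loop
vertex -3.739 -2.209 -2.573
vertex -3.226 -2.464 -3.28
vertex -4.119 -2.639 -3.279
endloop
endfacet
facet normal -0.655 -0.435 0.618
outer loop
vertex -3.739 -2.209 -2.573
vertex -4.119 -2.639 -3.279
vertex -3.014 -3.536 -2.74
endloop
endfacet
facet normal -0.173 0.880 -0.443
outer loop
vertex -4.119 -2.639 -3.279
vertex -3.226 -2.464 -3.28
vertex -3.606 -2.894 -3.986
endloop
endfacet
facet normal -0.584 -0.800 -0.135
outer loop
vertex -4.119 -2.639 -3.279
vertex -3.606 -2.894 -3.986
vertex -3.014 -3.536 -2.74
endloop
endfacet
facet normal -0.174 0.880 -0.442
outer loop
vertex -3.606 -2.894 -3.986
vertex -3.226 -2.464 -3.28
vertex -2.713 -2.718 -3.987
endloop
endfacet
facet normal 0.165 -0.842 -0.513
outer loop
vertex -3.606 -2.894 -3.986
vertex -2.713 -2.718 -3.987
vertex -3.014 -3.536 -2.74
endloop
endfacet
facet normal 0.813 -0.199 -0.547
outer loop
vertex 3.633 2.596 2.364
vertex 3.355 2.225 2.086
vertex 3.366 2.738 1.916
endloop
endfacet
facet normal 0.076 0.963 0.260
outer loop
vertex 3.633 2.596 2.364
vertex 3.366 2.738 1.916
vertex 2.005 2.555 2.994
endloop
endfacet
facet normal 0.814 -0.198 -0.546
outer loop
vertex 3.366 2.738 1.916
vertex 3.355 2.225 2.086
vertex 3.089 2.367 1.638
endloop
endfacet
facet normal -0.484 0.727 -0.488
outer loop
vertex 3.366 2.738 1.916
vertex 3.089 2.367 1.638
vertex 2.005 2.555 2.994
endloop
endfacet
facet normal 0.814 -0.199 -0.546
outer loop
vertex 3.089 2.367 1.638
vertex 3.355 2.225 2.086
vertex 3.078 1.855 1.808
endloop
endfacet
facet normal -0.780 -0.182 -0.598
outer loop
vertex 3.089 2.367 1.638
vertex 3.078 1.855 1.808
vertex 2.005 2.555 2.994
endloop
endfacet
facet normal 0.814 -0.199 -0.546
outer loop
vertex 3.078 1.855 1.808
vertex 3.355 2.225 2.086
vertex 3.344 1.713 2.256
endloop
endfacet
facet normal -0.518 -0.855 0.036
outer loop
vertex 3.078 1.855 1.808
vertex 3.344 1.713 2.256
vertex 2.005 2.555 2.994
endloop
endfacet
facet normal 0.814 -0.199 -0.546
outer loop
vertex 3.344 1.713 2.256
vertex 3.355 2.225 2.086
vertex 3.621 2.083 2.534
endloop
endfacet
facet normal 0.042 -0.620 0.783
outer loop
vertex 3.344 1.713 2.256
vertex 3.621 2.083 2.534
vertex 2.005 2.555 2.994
endloop
endfacet
facet normal 0.813 -0.200 -0.546
outer loop
vertex 3.621 2.083 2.534
vertex 3.355 2.225 2.086
vertex 3.633 2.596 2.364
endloop
endfacet
facet normal 0.339 0.289 0.895
outer loop
vertex 3.621 2.083 2.534
vertex 3.633 2.596 2.364
vertex 2.005 2.555 2.994
endloop
endfacet
facet normal -0.717 -0.362 0.596
outer loop
vertex -3.461 0.887 2.367
vertex -4.498 1.703 1.614
vertex -3.7 -0.408 1.293
endloop
endfacet
facet normal 0.682 -0.537 0.496
outer loop
vertex -2.222 0.337 0.066
vertex -3.461 0.887 2.367
vertex -3.7 -0.408 1.293
endloop
endfacet
facet normal -0.717 -0.362 0.595
outer loop
vertex -3.7 -0.408 1.293
vertex -4.498 1.703 1.614
vertex -4.737 0.408 0.539
endloop
endfacet
facet normal -0.140 -0.762 -0.632
outer loop
vertex -4.737 0.408 0.539
vertex -2.222 0.337 0.066
vertex -3.7 -0.408 1.293
endloop
endfacet
facet normal 0.141 0.762 0.632
outer loop
vertex -3.461 0.887 2.367
vertex -3.02 2.448 0.387
vertex -4.498 1.703 1.614
endloop
endfacet
facet normal 0.682 -0.537 0.496
outer loop
vertex -1.983 1.632 1.141
vertex -3.461 0.887 2.367
vertex -2.222 0.337 0.066
endloop
endfacet
facet normal 0.140 0.762 0.632
outer loop
vertex -1.983 1.632 1.141
vertex -3.02 2.448 0.387
vertex -3.461 0.887 2.367
endloop
endfacet
facet normal -0.682 0.537 -0.496
outer loop
vertex -4.498 1.703 1.614
vertex -3.02 2.448 0.387
vertex -4.737 0.408 0.539
endloop
endfacet
facet normal -0.140 -0.762 -0.632
outer loop
vertex -3.259 1.153 -0.687
vertex -2.222 0.337 0.066
vertex -4.737 0.408 0.539
endloop
endfacet
facet normal -0.682 0.537 -0.496
outer loop
vertex -4.737 0.408 0.539
vertex -3.02 2.448 0.387
vertex -3.259 1.153 -0.687
endloop
endfacet
facet normal 0.717 0.362 -0.595
outer loop
vertex -3.259 1.153 -0.687
vertex -1.983 1.632 1.141
vertex -2.222 0.337 0.066
endloop
endfacet
facet normal 0.717 0.361 -0.596
outer loop
vertex -3.02 2.448 0.387
vertex -1.983 1.632 1.141
vertex -3.259 1.153 -0.687
endloop
endfacet

endsolid


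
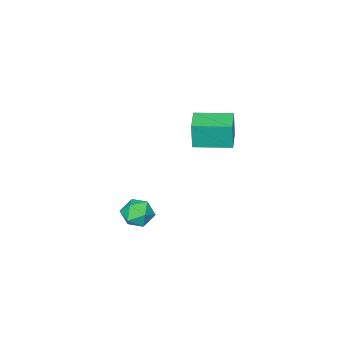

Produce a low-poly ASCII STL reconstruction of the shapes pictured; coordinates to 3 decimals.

solid 
facet normal -0.728 -0.685 0.027
outer loop
vertex -2.775 -3.414 1.305
vertex -4.246 -1.848 1.385
vertex -2.85 -3.4 -0.343
endloop
endfacet
facet normal 0.684 -0.729 -0.037
outer loop
vertex -1.714 -2.332 -0.385
vertex -2.775 -3.414 1.305
vertex -2.85 -3.4 -0.343
endloop
endfacet
facet normal -0.728 -0.685 0.027
outer loop
vertex -2.85 -3.4 -0.343
vertex -4.246 -1.848 1.385
vertex -4.32 -1.834 -0.263
endloop
endfacet
facet normal -0.045 0.009 -0.999
outer loop
vertex -4.32 -1.834 -0.263
vertex -1.714 -2.332 -0.385
vertex -2.85 -3.4 -0.343
endloop
endfacet
facet normal 0.045 -0.009 0.999
outer loop
vertex -2.775 -3.414 1.305
vertex -3.11 -0.78 1.343
vertex -4.246 -1.848 1.385
endloop
endfacet
facet normal 0.684 -0.728 -0.037
outer loop
vertex -1.64 -2.346 1.263
vertex -2.775 -3.414 1.305
vertex -1.714 -2.332 -0.385
endloop
endfacet
facet normal 0.045 -0.009 0.999
outer loop
vertex -1.64 -2.346 1.263
vertex -3.11 -0.78 1.343
vertex -2.775 -3.414 1.305
endloop
endfacet
facet normal -0.684 0.729 0.037
outer loop
vertex -4.246 -1.848 1.385
vertex -3.11 -0.78 1.343
vertex -4.32 -1.834 -0.263
endloop
endfacet
facet normal -0.045 0.009 -0.999
outer loop
vertex -3.185 -0.766 -0.305
vertex -1.714 -2.332 -0.385
vertex -4.32 -1.834 -0.263
endloop
endfacet
facet normal -0.684 0.728 0.037
outer loop
vertex -4.32 -1.834 -0.263
vertex -3.11 -0.78 1.343
vertex -3.185 -0.766 -0.305
endloop
endfacet
facet normal 0.728 0.685 -0.027
outer loop
vertex -3.185 -0.766 -0.305
vertex -1.64 -2.346 1.263
vertex -1.714 -2.332 -0.385
endloop
endfacet
facet normal 0.728 0.685 -0.027
outer loop
vertex -3.11 -0.78 1.343
vertex -1.64 -2.346 1.263
vertex -3.185 -0.766 -0.305
endloop
endfacet
facet normal -0.403 0.778 0.482
outer loop
vertex 2.878 -0.058 -2.238
vertex 3.029 -0.504 -1.393
vertex 3.709 0.077 -1.761
endloop
endfacet
facet normal -0.090 0.988 -0.123
outer loop
vertex 2.878 -0.058 -2.238
vertex 3.709 0.077 -1.761
vertex 3.716 -0.042 -2.721
endloop
endfacet
facet normal -0.395 0.635 -0.664
outer loop
vertex 2.878 -0.058 -2.238
vertex 3.716 -0.042 -2.721
vertex 3.04 -0.697 -2.946
endloop
endfacet
facet normal -0.897 0.206 -0.391
outer loop
vertex 2.878 -0.058 -2.238
vertex 3.04 -0.697 -2.946
vertex 2.616 -0.982 -2.125
endloop
endfacet
facet normal -0.902 0.294 0.317
outer loop
vertex 2.878 -0.058 -2.238
vertex 2.616 -0.982 -2.125
vertex 3.029 -0.504 -1.393
endloop
endfacet
facet normal 0.597 0.797 -0.094
outer loop
vertex 3.716 -0.042 -2.721
vertex 3.709 0.077 -1.761
vertex 4.384 -0.478 -2.175
endloop
endfacet
facet normal 0.090 0.456 0.886
outer loop
vertex 3.709 0.077 -1.761
vertex 3.029 -0.504 -1.393
vertex 3.96 -0.763 -1.354
endloop
endfacet
facet normal -0.717 -0.325 0.617
outer loop
vertex 3.029 -0.504 -1.393
vertex 2.616 -0.982 -2.125
vertex 3.284 -1.418 -1.579
endloop
endfacet
facet normal -0.709 -0.468 -0.528
outer loop
vertex 2.616 -0.982 -2.125
vertex 3.04 -0.697 -2.946
vertex 3.291 -1.537 -2.539
endloop
endfacet
facet normal 0.103 0.226 -0.969
outer loop
vertex 3.04 -0.697 -2.946
vertex 3.716 -0.042 -2.721
vertex 3.971 -0.956 -2.907
endloop
endfacet
facet normal 0.897 -0.206 0.391
outer loop
vertex 4.122 -1.402 -2.062
vertex 4.384 -0.478 -2.175
vertex 3.96 -0.763 -1.354
endloop
endfacet
facet normal 0.395 -0.635 0.664
outer loop
vertex 4.122 -1.402 -2.062
vertex 3.96 -0.763 -1.354
vertex 3.284 -1.418 -1.579
endloop
endfacet
facet normal 0.090 -0.988 0.123
outer loop
vertex 4.122 -1.402 -2.062
vertex 3.284 -1.418 -1.579
vertex 3.291 -1.537 -2.539
endloop
endfacet
facet normal 0.403 -0.778 -0.482
outer loop
vertex 4.122 -1.402 -2.062
vertex 3.291 -1.537 -2.539
vertex 3.971 -0.956 -2.907
endloop
endfacet
facet normal 0.902 -0.294 -0.317
outer loop
vertex 4.122 -1.402 -2.062
vertex 3.971 -0.956 -2.907
vertex 4.384 -0.478 -2.175
endloop
endfacet
facet normal 0.709 0.468 0.528
outer loop
vertex 3.96 -0.763 -1.354
vertex 4.384 -0.478 -2.175
vertex 3.709 0.077 -1.761
endloop
endfacet
facet normal -0.103 -0.226 0.969
outer loop
vertex 3.284 -1.418 -1.579
vertex 3.96 -0.763 -1.354
vertex 3.029 -0.504 -1.393
endloop
endfacet
facet normal -0.597 -0.797 0.094
outer loop
vertex 3.291 -1.537 -2.539
vertex 3.284 -1.418 -1.579
vertex 2.616 -0.982 -2.125
endloop
endfacet
facet normal -0.090 -0.456 -0.886
outer loop
vertex 3.971 -0.956 -2.907
vertex 3.291 -1.537 -2.539
vertex 3.04 -0.697 -2.946
endloop
endfacet
facet normal 0.717 0.325 -0.617
outer loop
vertex 4.384 -0.478 -2.175
vertex 3.971 -0.956 -2.907
vertex 3.716 -0.042 -2.721
endloop
endfacet

endsolid


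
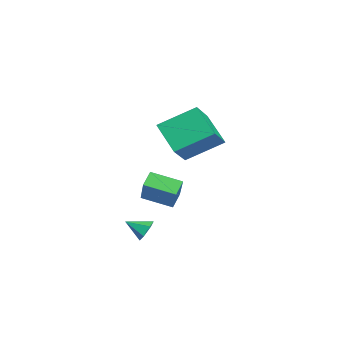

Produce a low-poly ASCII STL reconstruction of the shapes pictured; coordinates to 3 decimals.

solid 
facet normal 0.105 0.868 -0.486
outer loop
vertex 2.224 -3.002 -4.537
vertex 2.027 -2.697 -4.035
vertex 2.632 -2.812 -4.11
endloop
endfacet
facet normal 0.623 -0.735 -0.269
outer loop
vertex 2.224 -3.002 -4.537
vertex 2.632 -2.812 -4.11
vertex 1.913 -3.643 -3.505
endloop
endfacet
facet normal 0.105 0.868 -0.485
outer loop
vertex 2.632 -2.812 -4.11
vertex 2.027 -2.697 -4.035
vertex 2.434 -2.507 -3.607
endloop
endfacet
facet normal 0.799 -0.321 0.509
outer loop
vertex 2.632 -2.812 -4.11
vertex 2.434 -2.507 -3.607
vertex 1.913 -3.643 -3.505
endloop
endfacet
facet normal 0.105 0.868 -0.485
outer loop
vertex 2.434 -2.507 -3.607
vertex 2.027 -2.697 -4.035
vertex 1.83 -2.392 -3.532
endloop
endfacet
facet normal 0.129 0.030 0.991
outer loop
vertex 2.434 -2.507 -3.607
vertex 1.83 -2.392 -3.532
vertex 1.913 -3.643 -3.505
endloop
endfacet
facet normal 0.104 0.868 -0.486
outer loop
vertex 1.83 -2.392 -3.532
vertex 2.027 -2.697 -4.035
vertex 1.422 -2.582 -3.959
endloop
endfacet
facet normal -0.715 -0.032 0.698
outer loop
vertex 1.83 -2.392 -3.532
vertex 1.422 -2.582 -3.959
vertex 1.913 -3.643 -3.505
endloop
endfacet
facet normal 0.104 0.868 -0.485
outer loop
vertex 1.422 -2.582 -3.959
vertex 2.027 -2.697 -4.035
vertex 1.62 -2.887 -4.462
endloop
endfacet
facet normal -0.891 -0.447 -0.080
outer loop
vertex 1.422 -2.582 -3.959
vertex 1.62 -2.887 -4.462
vertex 1.913 -3.643 -3.505
endloop
endfacet
facet normal 0.105 0.868 -0.486
outer loop
vertex 1.62 -2.887 -4.462
vertex 2.027 -2.697 -4.035
vertex 2.224 -3.002 -4.537
endloop
endfacet
facet normal -0.222 -0.797 -0.562
outer loop
vertex 1.62 -2.887 -4.462
vertex 2.224 -3.002 -4.537
vertex 1.913 -3.643 -3.505
endloop
endfacet
facet normal -0.648 0.354 0.674
outer loop
vertex -3.458 -2.612 -2.418
vertex -3.142 -1.073 -2.923
vertex -5.035 -2.761 -3.857
endloop
endfacet
facet normal -0.191 -0.933 0.306
outer loop
vertex -4.438 -3.087 -4.477
vertex -3.458 -2.612 -2.418
vertex -5.035 -2.761 -3.857
endloop
endfacet
facet normal -0.649 0.355 0.673
outer loop
vertex -5.035 -2.761 -3.857
vertex -3.142 -1.073 -2.923
vertex -4.718 -1.222 -4.363
endloop
endfacet
facet normal -0.737 -0.069 -0.673
outer loop
vertex -4.718 -1.222 -4.363
vertex -4.438 -3.087 -4.477
vertex -5.035 -2.761 -3.857
endloop
endfacet
facet normal 0.737 0.070 0.673
outer loop
vertex -3.458 -2.612 -2.418
vertex -2.545 -1.399 -3.543
vertex -3.142 -1.073 -2.923
endloop
endfacet
facet normal -0.192 -0.932 0.306
outer loop
vertex -2.862 -2.938 -3.037
vertex -3.458 -2.612 -2.418
vertex -4.438 -3.087 -4.477
endloop
endfacet
facet normal 0.737 0.069 0.673
outer loop
vertex -2.862 -2.938 -3.037
vertex -2.545 -1.399 -3.543
vertex -3.458 -2.612 -2.418
endloop
endfacet
facet normal 0.191 0.933 -0.306
outer loop
vertex -3.142 -1.073 -2.923
vertex -2.545 -1.399 -3.543
vertex -4.718 -1.222 -4.363
endloop
endfacet
facet normal -0.737 -0.069 -0.673
outer loop
vertex -4.122 -1.548 -4.982
vertex -4.438 -3.087 -4.477
vertex -4.718 -1.222 -4.363
endloop
endfacet
facet normal 0.192 0.932 -0.307
outer loop
vertex -4.718 -1.222 -4.363
vertex -2.545 -1.399 -3.543
vertex -4.122 -1.548 -4.982
endloop
endfacet
facet normal 0.649 -0.354 -0.673
outer loop
vertex -4.122 -1.548 -4.982
vertex -2.862 -2.938 -3.037
vertex -4.438 -3.087 -4.477
endloop
endfacet
facet normal 0.648 -0.355 -0.674
outer loop
vertex -2.545 -1.399 -3.543
vertex -2.862 -2.938 -3.037
vertex -4.122 -1.548 -4.982
endloop
endfacet
facet normal -0.644 -0.415 0.643
outer loop
vertex -1.218 -2.288 1.332
vertex -1.315 -0.457 2.416
vertex -2.509 -1.783 0.364
endloop
endfacet
facet normal 0.045 -0.860 -0.509
outer loop
vertex -1.265 -0.983 -0.876
vertex -1.218 -2.288 1.332
vertex -2.509 -1.783 0.364
endloop
endfacet
facet normal -0.644 -0.415 0.643
outer loop
vertex -2.509 -1.783 0.364
vertex -1.315 -0.457 2.416
vertex -2.605 0.048 1.449
endloop
endfacet
facet normal -0.763 0.299 -0.573
outer loop
vertex -2.605 0.048 1.449
vertex -1.265 -0.983 -0.876
vertex -2.509 -1.783 0.364
endloop
endfacet
facet normal 0.763 -0.299 0.573
outer loop
vertex -1.218 -2.288 1.332
vertex -0.071 0.343 1.176
vertex -1.315 -0.457 2.416
endloop
endfacet
facet normal 0.045 -0.860 -0.509
outer loop
vertex 0.025 -1.488 0.091
vertex -1.218 -2.288 1.332
vertex -1.265 -0.983 -0.876
endloop
endfacet
facet normal 0.764 -0.299 0.572
outer loop
vertex 0.025 -1.488 0.091
vertex -0.071 0.343 1.176
vertex -1.218 -2.288 1.332
endloop
endfacet
facet normal -0.045 0.859 0.509
outer loop
vertex -1.315 -0.457 2.416
vertex -0.071 0.343 1.176
vertex -2.605 0.048 1.449
endloop
endfacet
facet normal -0.764 0.298 -0.572
outer loop
vertex -1.362 0.848 0.208
vertex -1.265 -0.983 -0.876
vertex -2.605 0.048 1.449
endloop
endfacet
facet normal -0.045 0.860 0.509
outer loop
vertex -2.605 0.048 1.449
vertex -0.071 0.343 1.176
vertex -1.362 0.848 0.208
endloop
endfacet
facet normal 0.644 0.415 -0.643
outer loop
vertex -1.362 0.848 0.208
vertex 0.025 -1.488 0.091
vertex -1.265 -0.983 -0.876
endloop
endfacet
facet normal 0.644 0.415 -0.643
outer loop
vertex -0.071 0.343 1.176
vertex 0.025 -1.488 0.091
vertex -1.362 0.848 0.208
endloop
endfacet

endsolid


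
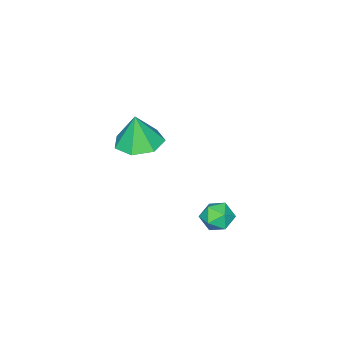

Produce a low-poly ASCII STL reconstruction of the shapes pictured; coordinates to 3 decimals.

solid 
facet normal -0.070 0.080 -0.994
outer loop
vertex -1.212 -1.075 0.265
vertex -2.151 -1.471 0.299
vertex -1.872 -0.492 0.358
endloop
endfacet
facet normal 0.601 0.595 0.534
outer loop
vertex -1.212 -1.075 0.265
vertex -1.872 -0.492 0.358
vertex -2.049 -1.589 1.781
endloop
endfacet
facet normal -0.069 0.080 -0.994
outer loop
vertex -1.872 -0.492 0.358
vertex -2.151 -1.471 0.299
vertex -2.742 -0.646 0.406
endloop
endfacet
facet normal -0.107 0.794 0.599
outer loop
vertex -1.872 -0.492 0.358
vertex -2.742 -0.646 0.406
vertex -2.049 -1.589 1.781
endloop
endfacet
facet normal -0.069 0.079 -0.994
outer loop
vertex -2.742 -0.646 0.406
vertex -2.151 -1.471 0.299
vertex -3.168 -1.421 0.374
endloop
endfacet
facet normal -0.707 0.364 0.606
outer loop
vertex -2.742 -0.646 0.406
vertex -3.168 -1.421 0.374
vertex -2.049 -1.589 1.781
endloop
endfacet
facet normal -0.069 0.080 -0.994
outer loop
vertex -3.168 -1.421 0.374
vertex -2.151 -1.471 0.299
vertex -2.828 -2.234 0.285
endloop
endfacet
facet normal -0.747 -0.373 0.550
outer loop
vertex -3.168 -1.421 0.374
vertex -2.828 -2.234 0.285
vertex -2.049 -1.589 1.781
endloop
endfacet
facet normal -0.069 0.080 -0.994
outer loop
vertex -2.828 -2.234 0.285
vertex -2.151 -1.471 0.299
vertex -1.979 -2.472 0.207
endloop
endfacet
facet normal -0.197 -0.859 0.473
outer loop
vertex -2.828 -2.234 0.285
vertex -1.979 -2.472 0.207
vertex -2.049 -1.589 1.781
endloop
endfacet
facet normal -0.068 0.080 -0.994
outer loop
vertex -1.979 -2.472 0.207
vertex -2.151 -1.471 0.299
vertex -1.26 -1.956 0.199
endloop
endfacet
facet normal 0.529 -0.730 0.433
outer loop
vertex -1.979 -2.472 0.207
vertex -1.26 -1.956 0.199
vertex -2.049 -1.589 1.781
endloop
endfacet
facet normal -0.069 0.078 -0.995
outer loop
vertex -1.26 -1.956 0.199
vertex -2.151 -1.471 0.299
vertex -1.212 -1.075 0.265
endloop
endfacet
facet normal 0.884 -0.083 0.460
outer loop
vertex -1.26 -1.956 0.199
vertex -1.212 -1.075 0.265
vertex -2.049 -1.589 1.781
endloop
endfacet
facet normal -0.906 0.311 0.287
outer loop
vertex -1.624 3.193 -0.973
vertex -1.365 3.337 -0.311
vertex -1.352 3.849 -0.824
endloop
endfacet
facet normal -0.806 0.427 -0.410
outer loop
vertex -1.624 3.193 -0.973
vertex -1.352 3.849 -0.824
vertex -1.2 3.528 -1.457
endloop
endfacet
facet normal -0.664 -0.201 -0.720
outer loop
vertex -1.624 3.193 -0.973
vertex -1.2 3.528 -1.457
vertex -1.119 2.818 -1.334
endloop
endfacet
facet normal -0.676 -0.705 -0.214
outer loop
vertex -1.624 3.193 -0.973
vertex -1.119 2.818 -1.334
vertex -1.22 2.7 -0.626
endloop
endfacet
facet normal -0.826 -0.390 0.408
outer loop
vertex -1.624 3.193 -0.973
vertex -1.22 2.7 -0.626
vertex -1.365 3.337 -0.311
endloop
endfacet
facet normal -0.233 0.844 -0.484
outer loop
vertex -1.2 3.528 -1.457
vertex -1.352 3.849 -0.824
vertex -0.68 3.88 -1.094
endloop
endfacet
facet normal -0.394 0.655 0.644
outer loop
vertex -1.352 3.849 -0.824
vertex -1.365 3.337 -0.311
vertex -0.781 3.762 -0.386
endloop
endfacet
facet normal -0.264 -0.475 0.839
outer loop
vertex -1.365 3.337 -0.311
vertex -1.22 2.7 -0.626
vertex -0.7 3.052 -0.263
endloop
endfacet
facet normal -0.022 -0.986 -0.167
outer loop
vertex -1.22 2.7 -0.626
vertex -1.119 2.818 -1.334
vertex -0.548 2.731 -0.896
endloop
endfacet
facet normal -0.002 -0.171 -0.985
outer loop
vertex -1.119 2.818 -1.334
vertex -1.2 3.528 -1.457
vertex -0.535 3.243 -1.409
endloop
endfacet
facet normal 0.676 0.705 0.214
outer loop
vertex -0.276 3.387 -0.747
vertex -0.68 3.88 -1.094
vertex -0.781 3.762 -0.386
endloop
endfacet
facet normal 0.664 0.201 0.720
outer loop
vertex -0.276 3.387 -0.747
vertex -0.781 3.762 -0.386
vertex -0.7 3.052 -0.263
endloop
endfacet
facet normal 0.806 -0.427 0.410
outer loop
vertex -0.276 3.387 -0.747
vertex -0.7 3.052 -0.263
vertex -0.548 2.731 -0.896
endloop
endfacet
facet normal 0.906 -0.311 -0.287
outer loop
vertex -0.276 3.387 -0.747
vertex -0.548 2.731 -0.896
vertex -0.535 3.243 -1.409
endloop
endfacet
facet normal 0.826 0.390 -0.408
outer loop
vertex -0.276 3.387 -0.747
vertex -0.535 3.243 -1.409
vertex -0.68 3.88 -1.094
endloop
endfacet
facet normal 0.022 0.986 0.167
outer loop
vertex -0.781 3.762 -0.386
vertex -0.68 3.88 -1.094
vertex -1.352 3.849 -0.824
endloop
endfacet
facet normal 0.002 0.171 0.985
outer loop
vertex -0.7 3.052 -0.263
vertex -0.781 3.762 -0.386
vertex -1.365 3.337 -0.311
endloop
endfacet
facet normal 0.233 -0.844 0.484
outer loop
vertex -0.548 2.731 -0.896
vertex -0.7 3.052 -0.263
vertex -1.22 2.7 -0.626
endloop
endfacet
facet normal 0.394 -0.655 -0.644
outer loop
vertex -0.535 3.243 -1.409
vertex -0.548 2.731 -0.896
vertex -1.119 2.818 -1.334
endloop
endfacet
facet normal 0.264 0.475 -0.839
outer loop
vertex -0.68 3.88 -1.094
vertex -0.535 3.243 -1.409
vertex -1.2 3.528 -1.457
endloop
endfacet

endsolid


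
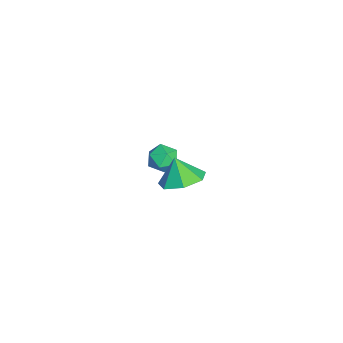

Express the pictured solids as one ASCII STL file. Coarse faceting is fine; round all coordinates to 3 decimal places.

solid 
facet normal 0.078 -0.266 0.961
outer loop
vertex -1.721 0.292 -1.39
vertex -2.407 0.056 -1.4
vertex -1.864 -0.396 -1.569
endloop
endfacet
facet normal 0.710 -0.312 0.631
outer loop
vertex -1.721 0.292 -1.39
vertex -1.864 -0.396 -1.569
vertex -1.368 -0.02 -1.941
endloop
endfacet
facet normal 0.868 0.332 0.368
outer loop
vertex -1.721 0.292 -1.39
vertex -1.368 -0.02 -1.941
vertex -1.603 0.663 -2.003
endloop
endfacet
facet normal 0.336 0.776 0.534
outer loop
vertex -1.721 0.292 -1.39
vertex -1.603 0.663 -2.003
vertex -2.245 0.71 -1.668
endloop
endfacet
facet normal -0.153 0.407 0.901
outer loop
vertex -1.721 0.292 -1.39
vertex -2.245 0.71 -1.668
vertex -2.407 0.056 -1.4
endloop
endfacet
facet normal 0.641 -0.763 0.083
outer loop
vertex -1.368 -0.02 -1.941
vertex -1.864 -0.396 -1.569
vertex -1.835 -0.45 -2.292
endloop
endfacet
facet normal -0.382 -0.689 0.616
outer loop
vertex -1.864 -0.396 -1.569
vertex -2.407 0.056 -1.4
vertex -2.477 -0.403 -1.957
endloop
endfacet
facet normal -0.757 0.399 0.517
outer loop
vertex -2.407 0.056 -1.4
vertex -2.245 0.71 -1.668
vertex -2.712 0.28 -2.019
endloop
endfacet
facet normal 0.035 0.997 -0.073
outer loop
vertex -2.245 0.71 -1.668
vertex -1.603 0.663 -2.003
vertex -2.216 0.656 -2.391
endloop
endfacet
facet normal 0.898 0.278 -0.342
outer loop
vertex -1.603 0.663 -2.003
vertex -1.368 -0.02 -1.941
vertex -1.673 0.204 -2.56
endloop
endfacet
facet normal -0.336 -0.776 -0.534
outer loop
vertex -2.359 -0.032 -2.57
vertex -1.835 -0.45 -2.292
vertex -2.477 -0.403 -1.957
endloop
endfacet
facet normal -0.868 -0.332 -0.368
outer loop
vertex -2.359 -0.032 -2.57
vertex -2.477 -0.403 -1.957
vertex -2.712 0.28 -2.019
endloop
endfacet
facet normal -0.710 0.312 -0.631
outer loop
vertex -2.359 -0.032 -2.57
vertex -2.712 0.28 -2.019
vertex -2.216 0.656 -2.391
endloop
endfacet
facet normal -0.078 0.266 -0.961
outer loop
vertex -2.359 -0.032 -2.57
vertex -2.216 0.656 -2.391
vertex -1.673 0.204 -2.56
endloop
endfacet
facet normal 0.153 -0.407 -0.901
outer loop
vertex -2.359 -0.032 -2.57
vertex -1.673 0.204 -2.56
vertex -1.835 -0.45 -2.292
endloop
endfacet
facet normal -0.035 -0.997 0.073
outer loop
vertex -2.477 -0.403 -1.957
vertex -1.835 -0.45 -2.292
vertex -1.864 -0.396 -1.569
endloop
endfacet
facet normal -0.898 -0.278 0.342
outer loop
vertex -2.712 0.28 -2.019
vertex -2.477 -0.403 -1.957
vertex -2.407 0.056 -1.4
endloop
endfacet
facet normal -0.641 0.763 -0.083
outer loop
vertex -2.216 0.656 -2.391
vertex -2.712 0.28 -2.019
vertex -2.245 0.71 -1.668
endloop
endfacet
facet normal 0.382 0.689 -0.616
outer loop
vertex -1.673 0.204 -2.56
vertex -2.216 0.656 -2.391
vertex -1.603 0.663 -2.003
endloop
endfacet
facet normal 0.757 -0.399 -0.517
outer loop
vertex -1.835 -0.45 -2.292
vertex -1.673 0.204 -2.56
vertex -1.368 -0.02 -1.941
endloop
endfacet
facet normal 0.362 0.253 -0.897
outer loop
vertex 3.723 0.747 1.747
vertex 2.853 0.726 1.39
vertex 3.31 1.45 1.779
endloop
endfacet
facet normal 0.389 0.188 0.902
outer loop
vertex 3.723 0.747 1.747
vertex 3.31 1.45 1.779
vertex 2.467 0.454 2.35
endloop
endfacet
facet normal 0.361 0.254 -0.897
outer loop
vertex 3.31 1.45 1.779
vertex 2.853 0.726 1.39
vertex 2.553 1.607 1.519
endloop
endfacet
facet normal -0.152 0.585 0.796
outer loop
vertex 3.31 1.45 1.779
vertex 2.553 1.607 1.519
vertex 2.467 0.454 2.35
endloop
endfacet
facet normal 0.362 0.254 -0.897
outer loop
vertex 2.553 1.607 1.519
vertex 2.853 0.726 1.39
vertex 2.023 1.102 1.162
endloop
endfacet
facet normal -0.748 0.424 0.511
outer loop
vertex 2.553 1.607 1.519
vertex 2.023 1.102 1.162
vertex 2.467 0.454 2.35
endloop
endfacet
facet normal 0.362 0.255 -0.897
outer loop
vertex 2.023 1.102 1.162
vertex 2.853 0.726 1.39
vertex 2.118 0.313 0.976
endloop
endfacet
facet normal -0.950 -0.175 0.259
outer loop
vertex 2.023 1.102 1.162
vertex 2.118 0.313 0.976
vertex 2.467 0.454 2.35
endloop
endfacet
facet normal 0.362 0.254 -0.897
outer loop
vertex 2.118 0.313 0.976
vertex 2.853 0.726 1.39
vertex 2.767 -0.165 1.103
endloop
endfacet
facet normal -0.606 -0.761 0.232
outer loop
vertex 2.118 0.313 0.976
vertex 2.767 -0.165 1.103
vertex 2.467 0.454 2.35
endloop
endfacet
facet normal 0.361 0.254 -0.897
outer loop
vertex 2.767 -0.165 1.103
vertex 2.853 0.726 1.39
vertex 3.481 0.028 1.445
endloop
endfacet
facet normal 0.026 -0.893 0.449
outer loop
vertex 2.767 -0.165 1.103
vertex 3.481 0.028 1.445
vertex 2.467 0.454 2.35
endloop
endfacet
facet normal 0.362 0.255 -0.897
outer loop
vertex 3.481 0.028 1.445
vertex 2.853 0.726 1.39
vertex 3.723 0.747 1.747
endloop
endfacet
facet normal 0.469 -0.472 0.747
outer loop
vertex 3.481 0.028 1.445
vertex 3.723 0.747 1.747
vertex 2.467 0.454 2.35
endloop
endfacet

endsolid


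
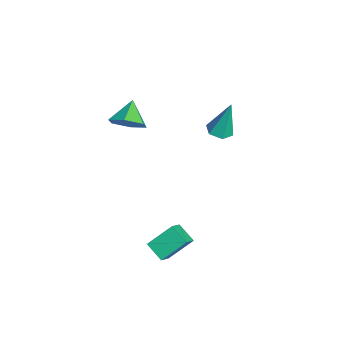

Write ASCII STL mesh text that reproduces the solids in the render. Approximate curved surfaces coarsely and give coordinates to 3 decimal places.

solid 
facet normal -0.046 -0.255 -0.966
outer loop
vertex -2.001 2.465 -1.047
vertex -2.718 2.412 -0.999
vertex -2.414 3.039 -1.179
endloop
endfacet
facet normal 0.797 0.596 0.099
outer loop
vertex -2.001 2.465 -1.047
vertex -2.414 3.039 -1.179
vertex -2.622 2.948 1.039
endloop
endfacet
facet normal -0.046 -0.255 -0.966
outer loop
vertex -2.414 3.039 -1.179
vertex -2.718 2.412 -0.999
vertex -3.131 2.986 -1.131
endloop
endfacet
facet normal -0.071 0.997 0.034
outer loop
vertex -2.414 3.039 -1.179
vertex -3.131 2.986 -1.131
vertex -2.622 2.948 1.039
endloop
endfacet
facet normal -0.045 -0.254 -0.966
outer loop
vertex -3.131 2.986 -1.131
vertex -2.718 2.412 -0.999
vertex -3.434 2.359 -0.952
endloop
endfacet
facet normal -0.856 0.473 0.209
outer loop
vertex -3.131 2.986 -1.131
vertex -3.434 2.359 -0.952
vertex -2.622 2.948 1.039
endloop
endfacet
facet normal -0.045 -0.254 -0.966
outer loop
vertex -3.434 2.359 -0.952
vertex -2.718 2.412 -0.999
vertex -3.021 1.784 -0.82
endloop
endfacet
facet normal -0.772 -0.451 0.448
outer loop
vertex -3.434 2.359 -0.952
vertex -3.021 1.784 -0.82
vertex -2.622 2.948 1.039
endloop
endfacet
facet normal -0.045 -0.254 -0.966
outer loop
vertex -3.021 1.784 -0.82
vertex -2.718 2.412 -0.999
vertex -2.305 1.837 -0.867
endloop
endfacet
facet normal 0.097 -0.853 0.513
outer loop
vertex -3.021 1.784 -0.82
vertex -2.305 1.837 -0.867
vertex -2.622 2.948 1.039
endloop
endfacet
facet normal -0.046 -0.255 -0.966
outer loop
vertex -2.305 1.837 -0.867
vertex -2.718 2.412 -0.999
vertex -2.001 2.465 -1.047
endloop
endfacet
facet normal 0.881 -0.330 0.339
outer loop
vertex -2.305 1.837 -0.867
vertex -2.001 2.465 -1.047
vertex -2.622 2.948 1.039
endloop
endfacet
facet normal 0.753 -0.251 -0.608
outer loop
vertex 0.552 -1.601 2.74
vertex 0.006 -2.302 2.353
vertex -0.006 -1.411 1.97
endloop
endfacet
facet normal -0.122 0.940 0.320
outer loop
vertex 0.552 -1.601 2.74
vertex -0.006 -1.411 1.97
vertex -1.026 -1.958 3.187
endloop
endfacet
facet normal 0.753 -0.251 -0.608
outer loop
vertex -0.006 -1.411 1.97
vertex 0.006 -2.302 2.353
vertex -0.553 -2.113 1.583
endloop
endfacet
facet normal -0.683 0.680 -0.267
outer loop
vertex -0.006 -1.411 1.97
vertex -0.553 -2.113 1.583
vertex -1.026 -1.958 3.187
endloop
endfacet
facet normal 0.753 -0.252 -0.608
outer loop
vertex -0.553 -2.113 1.583
vertex 0.006 -2.302 2.353
vertex -0.541 -3.004 1.967
endloop
endfacet
facet normal -0.954 -0.129 -0.269
outer loop
vertex -0.553 -2.113 1.583
vertex -0.541 -3.004 1.967
vertex -1.026 -1.958 3.187
endloop
endfacet
facet normal 0.753 -0.252 -0.608
outer loop
vertex -0.541 -3.004 1.967
vertex 0.006 -2.302 2.353
vertex 0.018 -3.193 2.737
endloop
endfacet
facet normal -0.665 -0.677 0.316
outer loop
vertex -0.541 -3.004 1.967
vertex 0.018 -3.193 2.737
vertex -1.026 -1.958 3.187
endloop
endfacet
facet normal 0.754 -0.252 -0.607
outer loop
vertex 0.018 -3.193 2.737
vertex 0.006 -2.302 2.353
vertex 0.564 -2.491 3.124
endloop
endfacet
facet normal -0.104 -0.417 0.903
outer loop
vertex 0.018 -3.193 2.737
vertex 0.564 -2.491 3.124
vertex -1.026 -1.958 3.187
endloop
endfacet
facet normal 0.754 -0.252 -0.607
outer loop
vertex 0.564 -2.491 3.124
vertex 0.006 -2.302 2.353
vertex 0.552 -1.601 2.74
endloop
endfacet
facet normal 0.167 0.392 0.904
outer loop
vertex 0.564 -2.491 3.124
vertex 0.552 -1.601 2.74
vertex -1.026 -1.958 3.187
endloop
endfacet
facet normal -0.711 -0.529 0.463
outer loop
vertex 3.711 -1.768 -3.367
vertex 3.489 -0.567 -2.334
vertex 3.001 -1.361 -3.993
endloop
endfacet
facet normal 0.139 -0.751 -0.646
outer loop
vertex 3.791 -0.773 -4.506
vertex 3.711 -1.768 -3.367
vertex 3.001 -1.361 -3.993
endloop
endfacet
facet normal -0.711 -0.530 0.463
outer loop
vertex 3.001 -1.361 -3.993
vertex 3.489 -0.567 -2.334
vertex 2.779 -0.16 -2.959
endloop
endfacet
facet normal -0.689 0.396 -0.607
outer loop
vertex 2.779 -0.16 -2.959
vertex 3.791 -0.773 -4.506
vertex 3.001 -1.361 -3.993
endloop
endfacet
facet normal 0.689 -0.395 0.608
outer loop
vertex 3.711 -1.768 -3.367
vertex 4.279 0.021 -2.847
vertex 3.489 -0.567 -2.334
endloop
endfacet
facet normal 0.138 -0.751 -0.646
outer loop
vertex 4.501 -1.18 -3.881
vertex 3.711 -1.768 -3.367
vertex 3.791 -0.773 -4.506
endloop
endfacet
facet normal 0.689 -0.395 0.607
outer loop
vertex 4.501 -1.18 -3.881
vertex 4.279 0.021 -2.847
vertex 3.711 -1.768 -3.367
endloop
endfacet
facet normal -0.139 0.750 0.646
outer loop
vertex 3.489 -0.567 -2.334
vertex 4.279 0.021 -2.847
vertex 2.779 -0.16 -2.959
endloop
endfacet
facet normal -0.689 0.395 -0.607
outer loop
vertex 3.569 0.428 -3.473
vertex 3.791 -0.773 -4.506
vertex 2.779 -0.16 -2.959
endloop
endfacet
facet normal -0.139 0.751 0.646
outer loop
vertex 2.779 -0.16 -2.959
vertex 4.279 0.021 -2.847
vertex 3.569 0.428 -3.473
endloop
endfacet
facet normal 0.711 0.529 -0.463
outer loop
vertex 3.569 0.428 -3.473
vertex 4.501 -1.18 -3.881
vertex 3.791 -0.773 -4.506
endloop
endfacet
facet normal 0.711 0.530 -0.462
outer loop
vertex 4.279 0.021 -2.847
vertex 4.501 -1.18 -3.881
vertex 3.569 0.428 -3.473
endloop
endfacet

endsolid
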